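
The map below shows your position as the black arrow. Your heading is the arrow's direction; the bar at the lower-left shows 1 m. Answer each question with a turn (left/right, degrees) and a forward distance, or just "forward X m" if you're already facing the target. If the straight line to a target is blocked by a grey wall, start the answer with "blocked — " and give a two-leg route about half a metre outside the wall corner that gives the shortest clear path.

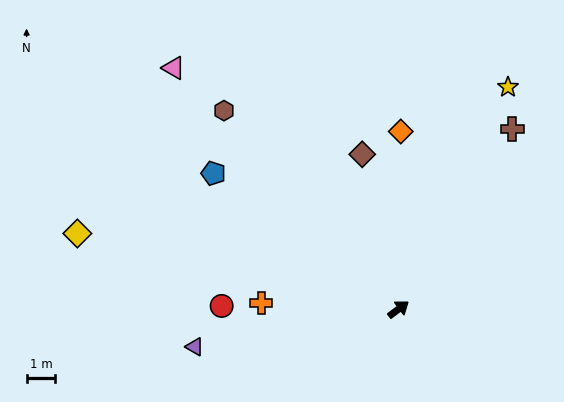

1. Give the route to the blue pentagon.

turn left 107°, forward 8.0 m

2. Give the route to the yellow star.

turn left 27°, forward 8.6 m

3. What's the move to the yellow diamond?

turn left 130°, forward 11.5 m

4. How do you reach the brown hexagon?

turn left 94°, forward 9.2 m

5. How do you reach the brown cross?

turn left 21°, forward 7.4 m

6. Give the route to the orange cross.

turn left 140°, forward 4.8 m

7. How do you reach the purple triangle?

turn left 154°, forward 7.2 m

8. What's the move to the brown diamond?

turn left 66°, forward 5.5 m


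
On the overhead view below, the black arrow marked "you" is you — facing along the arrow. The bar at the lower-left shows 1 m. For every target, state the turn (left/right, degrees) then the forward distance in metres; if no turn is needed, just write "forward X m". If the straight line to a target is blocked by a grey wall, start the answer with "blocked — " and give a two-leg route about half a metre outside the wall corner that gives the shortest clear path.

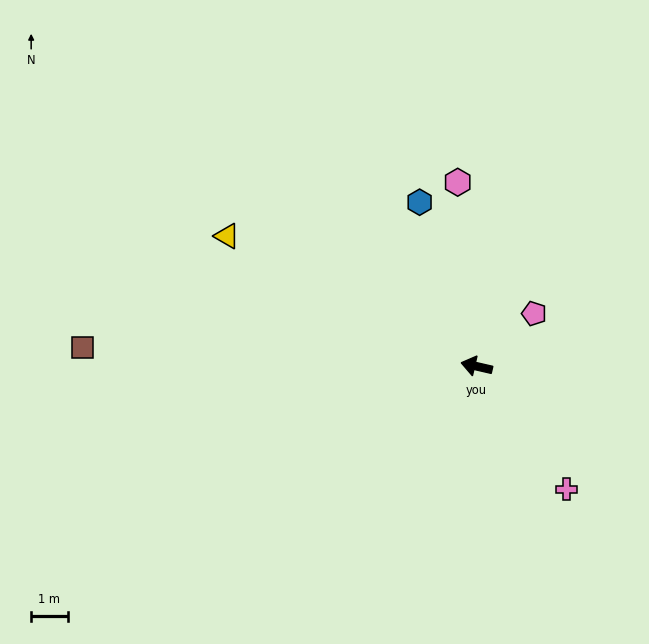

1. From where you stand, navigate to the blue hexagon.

turn right 58°, forward 4.8 m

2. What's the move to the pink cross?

turn left 139°, forward 4.2 m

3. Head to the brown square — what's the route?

turn left 10°, forward 10.8 m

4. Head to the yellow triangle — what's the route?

turn right 15°, forward 7.7 m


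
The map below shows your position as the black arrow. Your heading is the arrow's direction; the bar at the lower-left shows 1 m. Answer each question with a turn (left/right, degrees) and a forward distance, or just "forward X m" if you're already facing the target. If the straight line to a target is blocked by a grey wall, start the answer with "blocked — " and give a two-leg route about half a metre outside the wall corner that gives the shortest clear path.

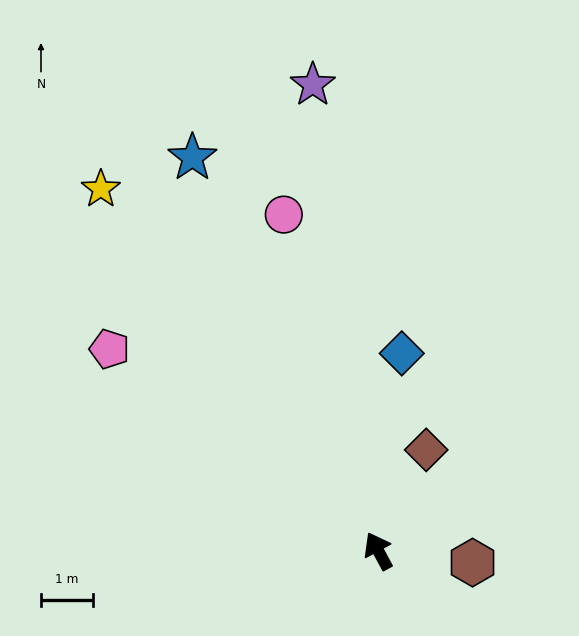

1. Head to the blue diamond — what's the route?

turn right 35°, forward 3.8 m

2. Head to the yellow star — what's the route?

turn left 9°, forward 8.7 m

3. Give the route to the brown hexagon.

turn right 125°, forward 1.8 m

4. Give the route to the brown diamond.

turn right 54°, forward 2.1 m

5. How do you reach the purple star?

turn right 20°, forward 9.0 m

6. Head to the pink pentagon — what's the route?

turn left 25°, forward 6.4 m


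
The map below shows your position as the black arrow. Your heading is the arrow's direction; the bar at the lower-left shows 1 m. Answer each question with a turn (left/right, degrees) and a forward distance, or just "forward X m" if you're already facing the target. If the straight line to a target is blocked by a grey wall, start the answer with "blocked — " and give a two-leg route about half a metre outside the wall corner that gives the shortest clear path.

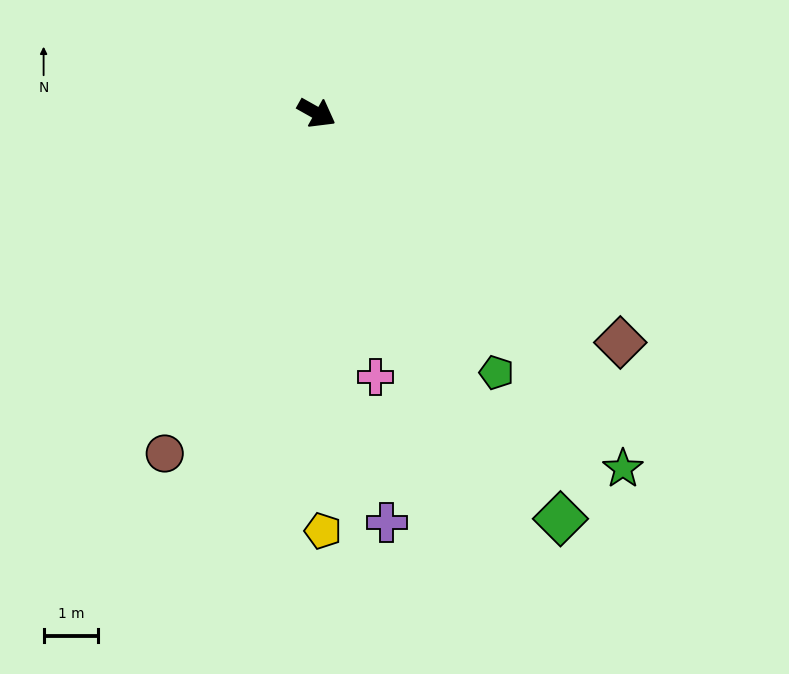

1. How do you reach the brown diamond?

turn right 8°, forward 7.0 m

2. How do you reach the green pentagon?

turn right 26°, forward 5.8 m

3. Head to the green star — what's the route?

turn right 20°, forward 8.6 m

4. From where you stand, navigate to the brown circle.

turn right 85°, forward 6.9 m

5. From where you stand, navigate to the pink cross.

turn right 48°, forward 5.0 m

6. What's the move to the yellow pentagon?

turn right 60°, forward 7.7 m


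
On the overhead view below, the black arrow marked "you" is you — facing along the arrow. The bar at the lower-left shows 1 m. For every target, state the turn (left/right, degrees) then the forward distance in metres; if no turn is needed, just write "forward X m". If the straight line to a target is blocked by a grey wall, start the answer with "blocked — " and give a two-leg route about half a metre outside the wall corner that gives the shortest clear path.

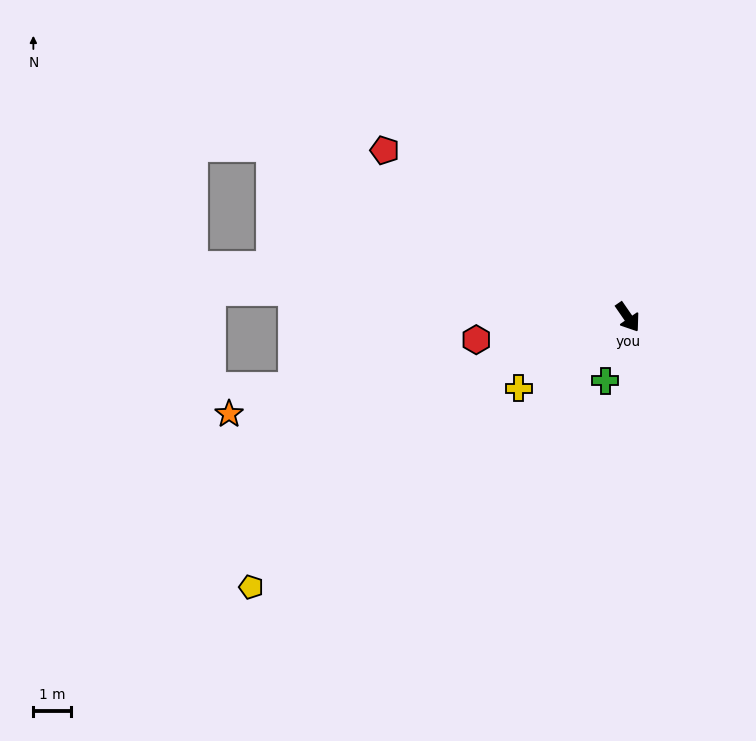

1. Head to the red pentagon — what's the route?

turn right 159°, forward 7.9 m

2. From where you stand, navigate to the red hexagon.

turn right 116°, forward 4.1 m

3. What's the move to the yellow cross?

turn right 92°, forward 3.5 m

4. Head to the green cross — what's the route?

turn right 54°, forward 1.8 m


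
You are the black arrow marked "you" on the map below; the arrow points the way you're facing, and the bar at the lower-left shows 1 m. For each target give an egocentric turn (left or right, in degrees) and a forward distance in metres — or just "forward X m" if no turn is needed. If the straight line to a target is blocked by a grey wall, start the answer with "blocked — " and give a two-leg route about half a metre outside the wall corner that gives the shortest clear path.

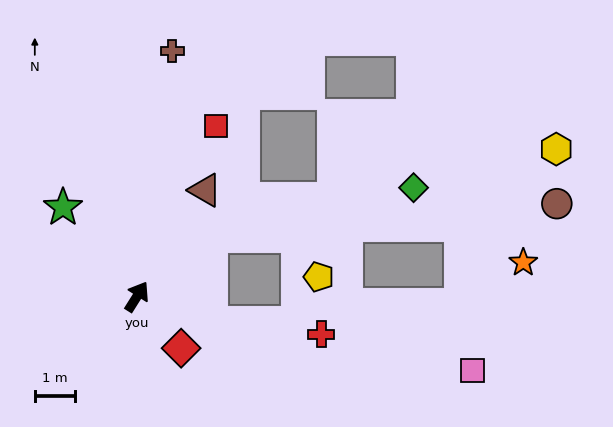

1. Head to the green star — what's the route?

turn left 72°, forward 2.9 m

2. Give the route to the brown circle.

blocked — turn right 19°, forward 2.4 m, then turn right 34°, forward 8.6 m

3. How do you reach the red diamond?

turn right 107°, forward 1.7 m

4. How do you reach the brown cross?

turn left 24°, forward 6.2 m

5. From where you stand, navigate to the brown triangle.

forward 3.1 m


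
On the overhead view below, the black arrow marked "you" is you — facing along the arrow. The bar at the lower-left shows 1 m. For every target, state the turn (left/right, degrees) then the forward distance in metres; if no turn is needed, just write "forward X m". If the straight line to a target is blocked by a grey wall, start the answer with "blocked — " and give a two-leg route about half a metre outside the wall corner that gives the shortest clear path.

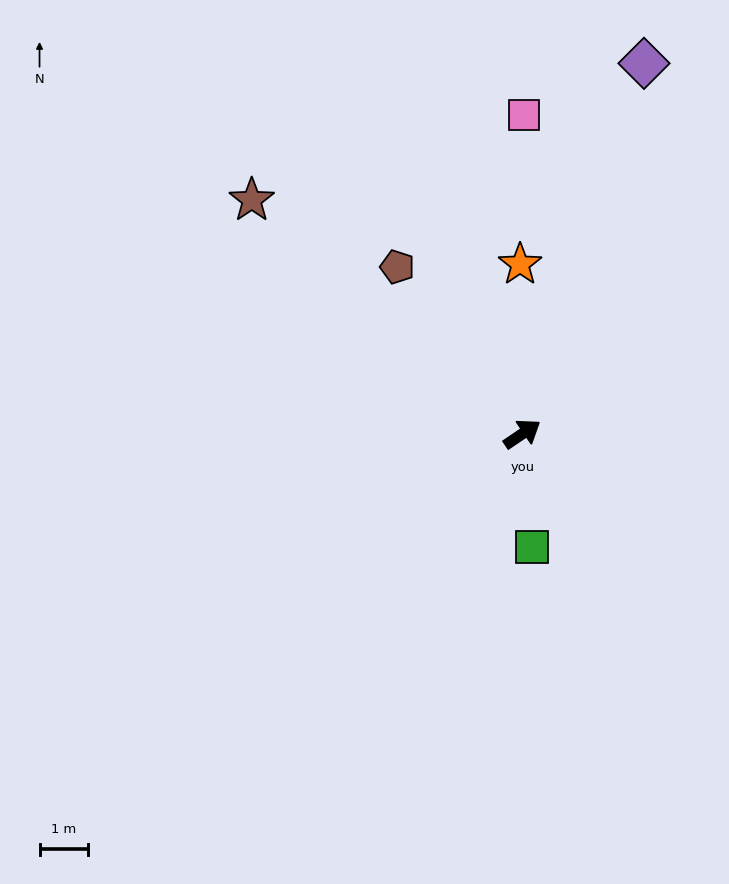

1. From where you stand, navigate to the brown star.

turn left 105°, forward 7.4 m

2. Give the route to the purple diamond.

turn left 38°, forward 8.0 m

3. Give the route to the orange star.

turn left 57°, forward 3.5 m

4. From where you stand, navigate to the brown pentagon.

turn left 93°, forward 4.3 m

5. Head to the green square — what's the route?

turn right 119°, forward 2.3 m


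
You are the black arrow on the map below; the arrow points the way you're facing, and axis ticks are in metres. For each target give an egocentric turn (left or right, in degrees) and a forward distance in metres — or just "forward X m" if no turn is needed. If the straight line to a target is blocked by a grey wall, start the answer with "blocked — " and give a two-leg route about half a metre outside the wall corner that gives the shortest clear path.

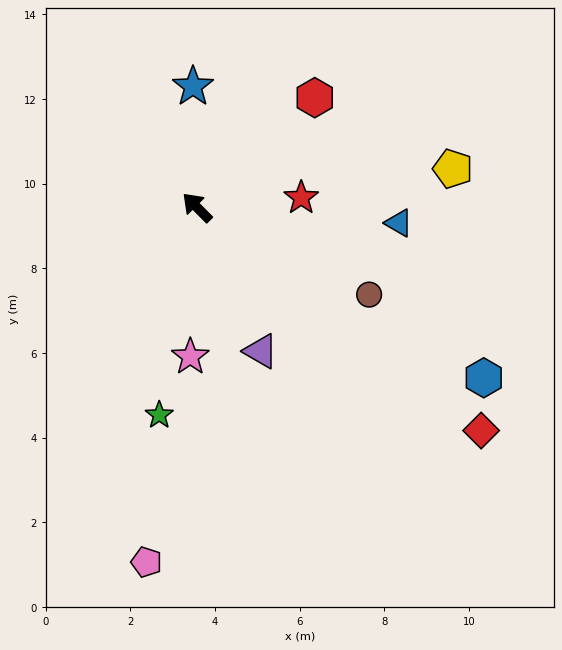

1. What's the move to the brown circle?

turn right 162°, forward 4.6 m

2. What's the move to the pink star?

turn left 133°, forward 3.5 m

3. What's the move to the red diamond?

turn right 173°, forward 8.5 m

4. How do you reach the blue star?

turn right 43°, forward 2.9 m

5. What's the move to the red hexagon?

turn right 92°, forward 3.8 m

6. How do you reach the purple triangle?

turn left 159°, forward 3.7 m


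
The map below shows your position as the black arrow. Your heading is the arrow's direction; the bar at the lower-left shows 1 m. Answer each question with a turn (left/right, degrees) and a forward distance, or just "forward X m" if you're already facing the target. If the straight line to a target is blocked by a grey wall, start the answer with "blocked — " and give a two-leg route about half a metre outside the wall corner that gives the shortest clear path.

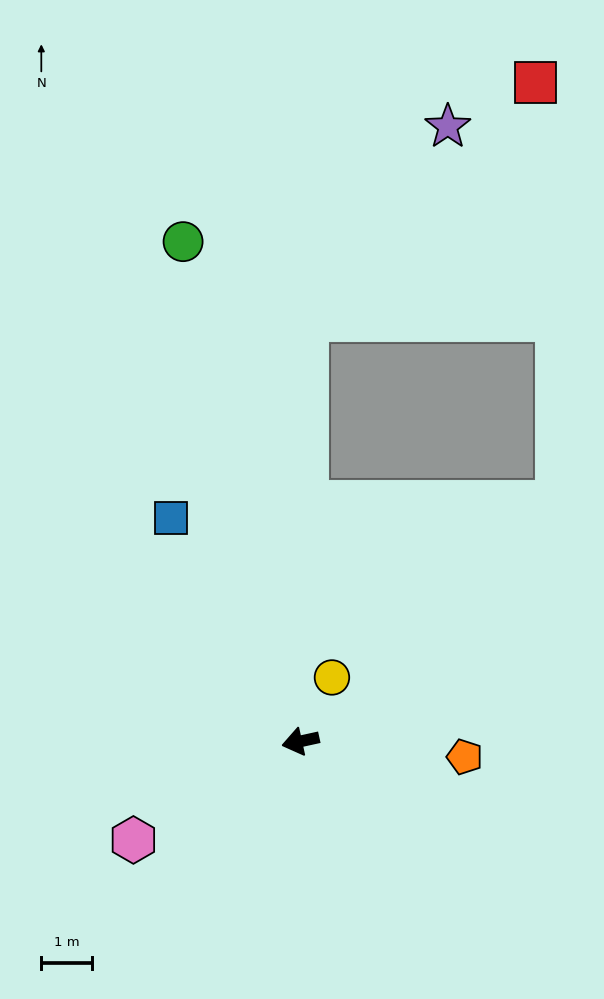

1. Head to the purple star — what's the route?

blocked — turn right 103°, forward 8.2 m, then turn right 35°, forward 4.7 m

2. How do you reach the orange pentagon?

turn left 162°, forward 3.2 m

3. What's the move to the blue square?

turn right 72°, forward 5.0 m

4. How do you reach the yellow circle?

turn right 129°, forward 1.4 m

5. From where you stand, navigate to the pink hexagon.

turn left 18°, forward 3.8 m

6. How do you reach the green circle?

turn right 89°, forward 10.0 m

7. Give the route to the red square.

blocked — turn right 103°, forward 8.2 m, then turn right 43°, forward 6.4 m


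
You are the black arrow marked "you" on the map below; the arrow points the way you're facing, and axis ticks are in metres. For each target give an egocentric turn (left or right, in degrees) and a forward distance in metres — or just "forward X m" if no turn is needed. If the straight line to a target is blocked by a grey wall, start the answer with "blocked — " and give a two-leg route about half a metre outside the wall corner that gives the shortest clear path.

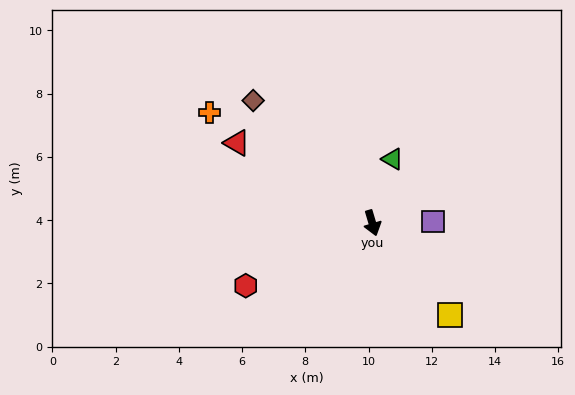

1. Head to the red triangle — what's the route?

turn right 137°, forward 5.0 m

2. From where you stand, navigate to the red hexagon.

turn right 80°, forward 4.5 m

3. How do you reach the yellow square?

turn left 24°, forward 3.8 m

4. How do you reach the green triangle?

turn left 146°, forward 2.1 m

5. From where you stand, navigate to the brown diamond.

turn right 152°, forward 5.4 m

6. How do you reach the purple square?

turn left 75°, forward 1.9 m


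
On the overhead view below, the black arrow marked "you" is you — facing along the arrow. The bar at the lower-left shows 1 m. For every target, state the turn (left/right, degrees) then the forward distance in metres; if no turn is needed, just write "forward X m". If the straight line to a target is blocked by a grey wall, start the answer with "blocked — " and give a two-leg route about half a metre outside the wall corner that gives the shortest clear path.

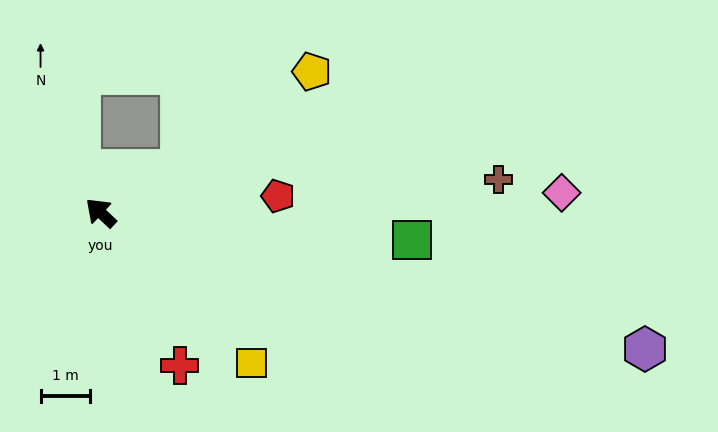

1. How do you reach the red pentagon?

turn right 131°, forward 3.6 m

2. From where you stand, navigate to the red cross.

turn left 161°, forward 3.5 m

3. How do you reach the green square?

turn right 142°, forward 6.4 m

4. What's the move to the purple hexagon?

turn right 151°, forward 11.4 m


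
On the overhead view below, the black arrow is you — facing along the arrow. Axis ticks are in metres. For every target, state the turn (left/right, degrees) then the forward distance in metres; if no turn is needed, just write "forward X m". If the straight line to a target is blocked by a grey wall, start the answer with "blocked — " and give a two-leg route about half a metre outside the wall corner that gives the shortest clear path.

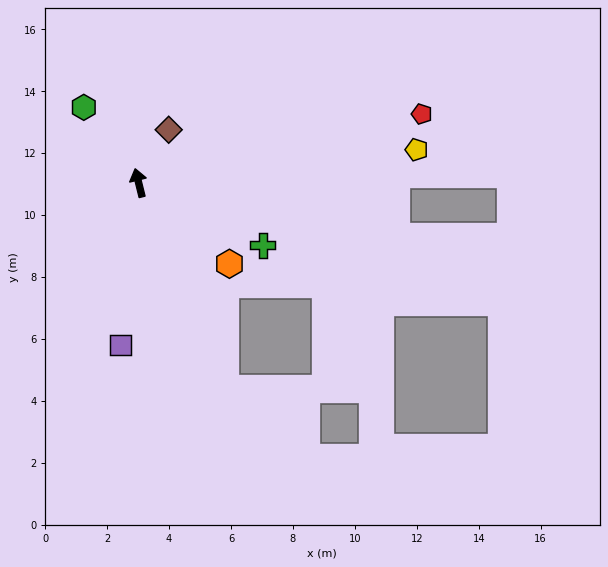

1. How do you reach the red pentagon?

turn right 90°, forward 9.4 m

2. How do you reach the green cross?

turn right 131°, forward 4.5 m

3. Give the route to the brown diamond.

turn right 43°, forward 2.0 m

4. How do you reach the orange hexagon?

turn right 146°, forward 3.9 m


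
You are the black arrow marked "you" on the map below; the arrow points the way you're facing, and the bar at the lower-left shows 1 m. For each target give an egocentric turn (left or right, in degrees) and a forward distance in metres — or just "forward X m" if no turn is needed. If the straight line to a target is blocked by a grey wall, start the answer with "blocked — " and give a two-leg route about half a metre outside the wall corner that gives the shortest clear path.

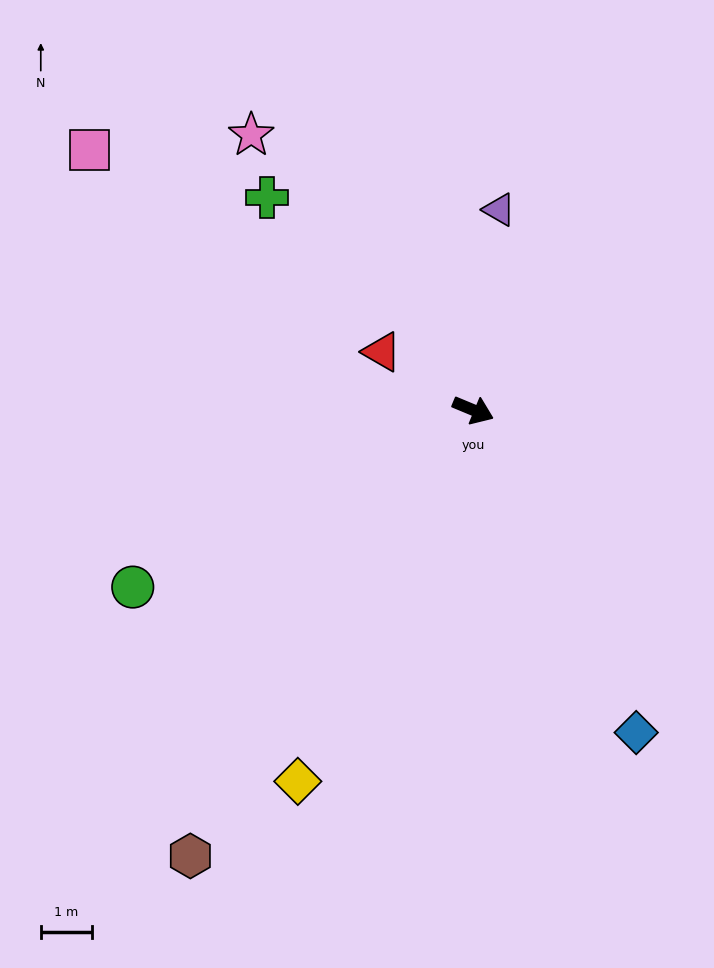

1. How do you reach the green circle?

turn right 130°, forward 7.5 m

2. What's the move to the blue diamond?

turn right 41°, forward 7.1 m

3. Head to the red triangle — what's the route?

turn left 170°, forward 2.1 m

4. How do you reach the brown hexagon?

turn right 100°, forward 10.3 m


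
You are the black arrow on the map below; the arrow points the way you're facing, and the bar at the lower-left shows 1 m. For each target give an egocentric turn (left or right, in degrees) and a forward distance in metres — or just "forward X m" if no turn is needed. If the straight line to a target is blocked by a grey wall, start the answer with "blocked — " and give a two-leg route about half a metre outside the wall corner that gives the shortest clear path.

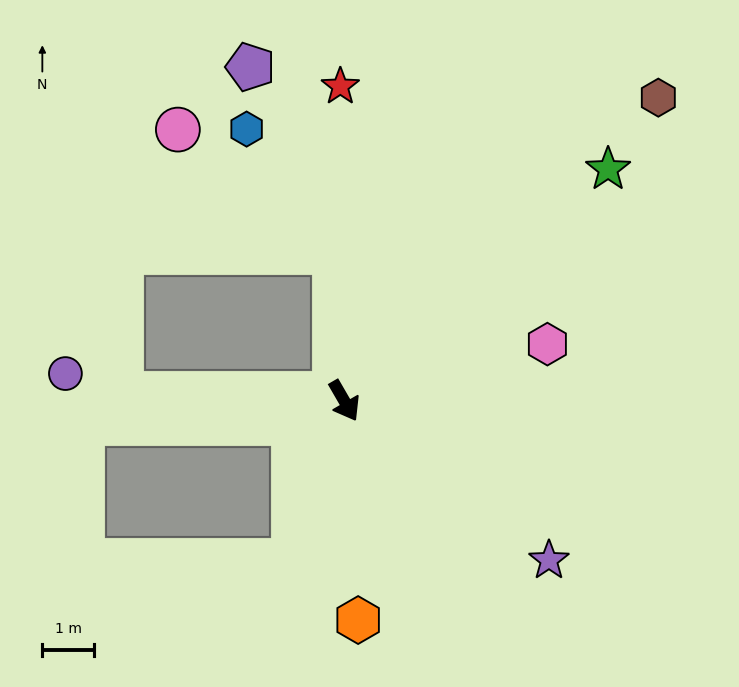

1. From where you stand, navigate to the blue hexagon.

blocked — turn left 154°, forward 2.9 m, then turn left 31°, forward 2.9 m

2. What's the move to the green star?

turn left 101°, forward 6.8 m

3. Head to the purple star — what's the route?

turn left 22°, forward 5.0 m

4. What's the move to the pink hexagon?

turn left 76°, forward 4.1 m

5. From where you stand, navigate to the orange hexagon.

turn right 26°, forward 4.2 m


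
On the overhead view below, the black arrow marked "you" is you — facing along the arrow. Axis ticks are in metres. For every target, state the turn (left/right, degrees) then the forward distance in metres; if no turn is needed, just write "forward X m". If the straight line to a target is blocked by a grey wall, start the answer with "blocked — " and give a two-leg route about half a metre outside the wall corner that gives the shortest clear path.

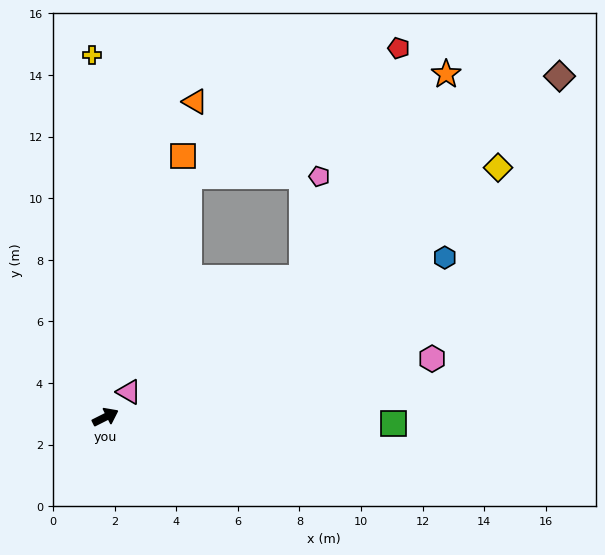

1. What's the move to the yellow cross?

turn left 65°, forward 11.8 m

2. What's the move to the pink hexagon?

turn right 17°, forward 10.8 m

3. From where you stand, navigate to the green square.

turn right 28°, forward 9.4 m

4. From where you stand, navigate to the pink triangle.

turn left 20°, forward 1.1 m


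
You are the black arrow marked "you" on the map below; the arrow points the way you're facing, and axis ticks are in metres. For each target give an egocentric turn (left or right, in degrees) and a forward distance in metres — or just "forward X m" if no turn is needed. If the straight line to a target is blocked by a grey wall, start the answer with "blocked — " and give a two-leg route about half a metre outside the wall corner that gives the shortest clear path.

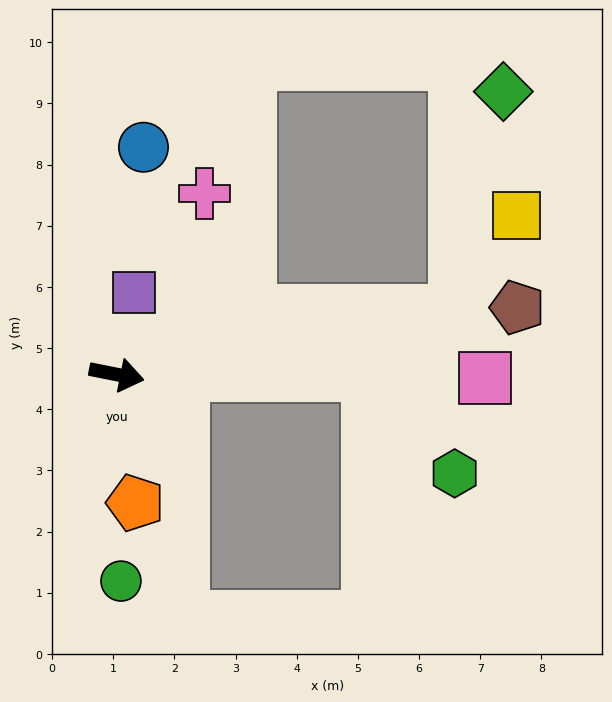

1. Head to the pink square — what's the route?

turn left 11°, forward 6.0 m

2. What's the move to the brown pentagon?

turn left 21°, forward 6.6 m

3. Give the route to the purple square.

turn left 89°, forward 1.4 m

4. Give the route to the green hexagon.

blocked — turn left 11°, forward 4.1 m, then turn right 48°, forward 2.1 m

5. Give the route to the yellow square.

blocked — turn left 22°, forward 5.6 m, then turn left 46°, forward 1.8 m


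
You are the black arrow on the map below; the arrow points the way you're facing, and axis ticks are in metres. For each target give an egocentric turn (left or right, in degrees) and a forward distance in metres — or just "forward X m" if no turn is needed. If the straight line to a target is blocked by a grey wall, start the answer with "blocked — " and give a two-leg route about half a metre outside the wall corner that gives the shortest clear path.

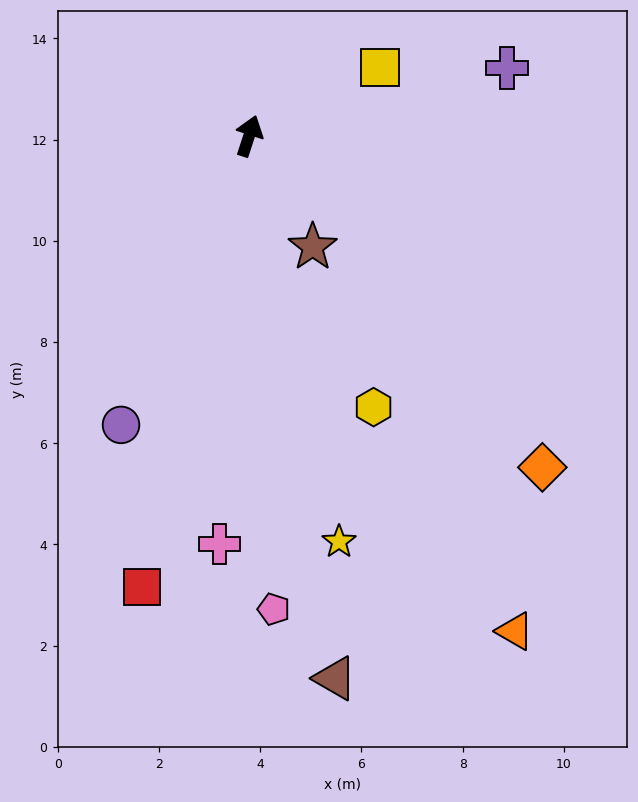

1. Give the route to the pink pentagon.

turn right 159°, forward 9.4 m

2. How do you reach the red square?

turn right 175°, forward 9.2 m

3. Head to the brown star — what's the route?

turn right 132°, forward 2.5 m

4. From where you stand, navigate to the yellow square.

turn right 44°, forward 2.9 m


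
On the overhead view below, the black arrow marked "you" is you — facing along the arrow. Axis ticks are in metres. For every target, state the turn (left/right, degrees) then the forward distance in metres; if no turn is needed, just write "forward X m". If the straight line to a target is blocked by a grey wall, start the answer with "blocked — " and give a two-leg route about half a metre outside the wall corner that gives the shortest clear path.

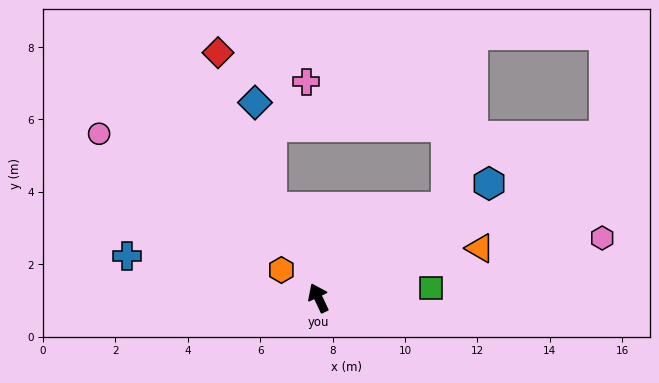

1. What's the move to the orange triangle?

turn right 98°, forward 4.7 m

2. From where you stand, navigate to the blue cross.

turn left 52°, forward 5.4 m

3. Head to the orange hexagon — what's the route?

turn left 28°, forward 1.3 m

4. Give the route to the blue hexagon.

turn right 81°, forward 5.7 m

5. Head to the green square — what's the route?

turn right 110°, forward 3.1 m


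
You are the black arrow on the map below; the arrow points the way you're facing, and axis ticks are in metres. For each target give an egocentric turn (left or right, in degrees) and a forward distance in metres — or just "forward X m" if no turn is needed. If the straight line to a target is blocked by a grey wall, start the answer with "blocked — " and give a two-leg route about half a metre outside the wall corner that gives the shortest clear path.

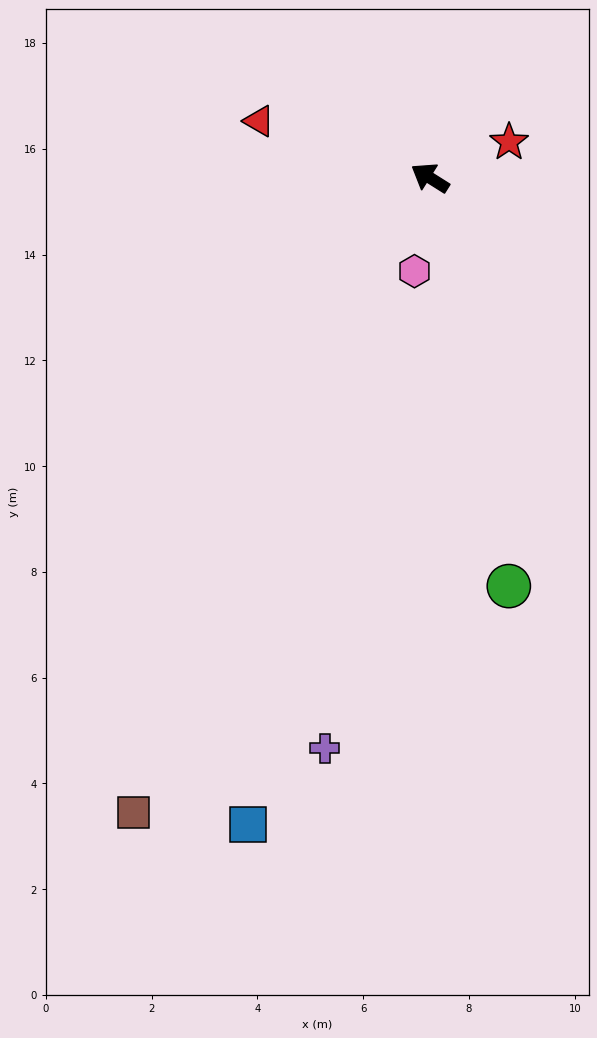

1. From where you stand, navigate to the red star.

turn right 123°, forward 1.6 m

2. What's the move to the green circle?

turn left 133°, forward 7.9 m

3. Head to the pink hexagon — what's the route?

turn left 113°, forward 1.8 m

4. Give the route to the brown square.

turn left 97°, forward 13.2 m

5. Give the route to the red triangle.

turn left 14°, forward 3.4 m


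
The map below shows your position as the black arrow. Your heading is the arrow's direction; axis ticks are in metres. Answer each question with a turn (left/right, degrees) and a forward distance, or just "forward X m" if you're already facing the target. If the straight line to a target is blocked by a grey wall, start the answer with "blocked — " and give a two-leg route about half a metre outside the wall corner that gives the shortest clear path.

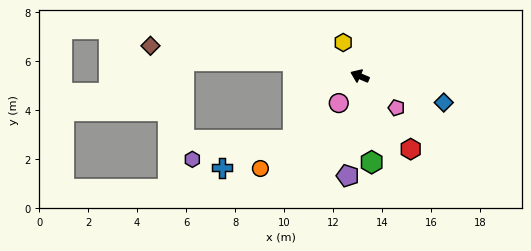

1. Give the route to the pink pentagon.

turn left 162°, forward 2.0 m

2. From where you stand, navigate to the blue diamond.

turn right 174°, forward 3.6 m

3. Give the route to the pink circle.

turn left 75°, forward 1.4 m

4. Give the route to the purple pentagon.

turn left 106°, forward 4.1 m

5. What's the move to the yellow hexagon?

turn right 41°, forward 1.5 m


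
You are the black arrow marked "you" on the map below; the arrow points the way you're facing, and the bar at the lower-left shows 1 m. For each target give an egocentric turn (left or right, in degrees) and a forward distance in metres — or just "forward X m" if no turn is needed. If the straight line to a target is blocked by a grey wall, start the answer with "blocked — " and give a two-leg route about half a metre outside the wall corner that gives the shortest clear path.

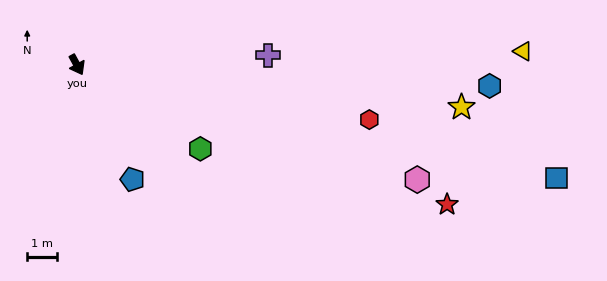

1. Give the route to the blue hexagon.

turn left 58°, forward 13.8 m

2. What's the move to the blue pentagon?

turn right 3°, forward 4.2 m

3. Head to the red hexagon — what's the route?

turn left 51°, forward 9.9 m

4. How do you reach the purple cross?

turn left 64°, forward 6.4 m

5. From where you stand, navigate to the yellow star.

turn left 55°, forward 12.9 m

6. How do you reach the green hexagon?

turn left 27°, forward 5.0 m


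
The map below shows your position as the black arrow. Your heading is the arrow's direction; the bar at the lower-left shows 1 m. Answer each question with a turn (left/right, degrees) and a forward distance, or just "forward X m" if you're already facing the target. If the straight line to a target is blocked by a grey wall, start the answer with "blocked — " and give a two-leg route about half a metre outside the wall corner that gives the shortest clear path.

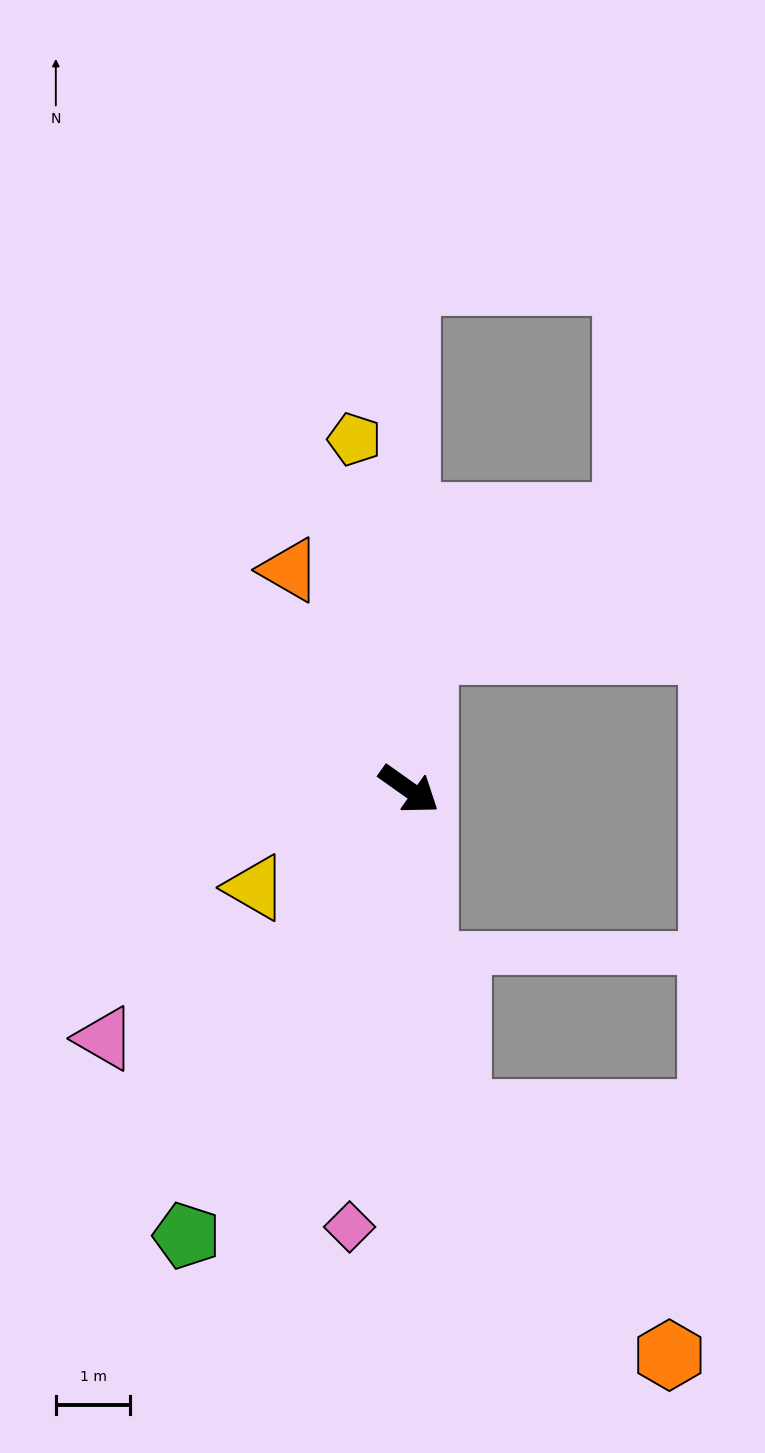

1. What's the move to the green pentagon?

turn right 81°, forward 6.7 m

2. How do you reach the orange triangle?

turn left 154°, forward 3.4 m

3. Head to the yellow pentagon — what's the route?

turn left 134°, forward 4.8 m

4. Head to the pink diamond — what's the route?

turn right 62°, forward 5.9 m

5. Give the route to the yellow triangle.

turn right 112°, forward 2.5 m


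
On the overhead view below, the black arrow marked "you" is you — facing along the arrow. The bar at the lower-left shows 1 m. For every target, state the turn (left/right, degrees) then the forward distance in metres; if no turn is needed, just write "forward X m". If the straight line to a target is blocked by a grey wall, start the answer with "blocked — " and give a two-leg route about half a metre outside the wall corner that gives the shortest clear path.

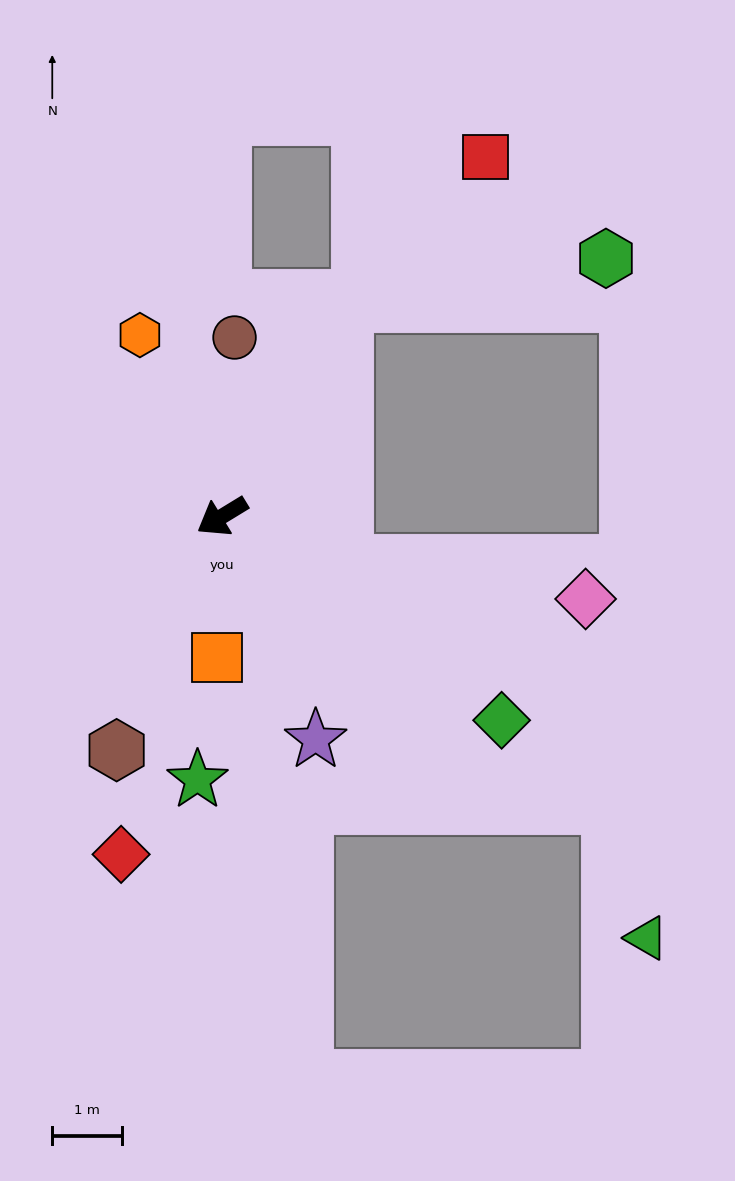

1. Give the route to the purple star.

turn left 81°, forward 3.5 m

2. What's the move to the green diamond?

turn left 112°, forward 5.0 m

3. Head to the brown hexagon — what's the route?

turn left 34°, forward 3.7 m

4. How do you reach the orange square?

turn left 57°, forward 2.0 m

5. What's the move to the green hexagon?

blocked — turn right 151°, forward 3.5 m, then turn right 51°, forward 3.8 m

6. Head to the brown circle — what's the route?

turn right 125°, forward 2.6 m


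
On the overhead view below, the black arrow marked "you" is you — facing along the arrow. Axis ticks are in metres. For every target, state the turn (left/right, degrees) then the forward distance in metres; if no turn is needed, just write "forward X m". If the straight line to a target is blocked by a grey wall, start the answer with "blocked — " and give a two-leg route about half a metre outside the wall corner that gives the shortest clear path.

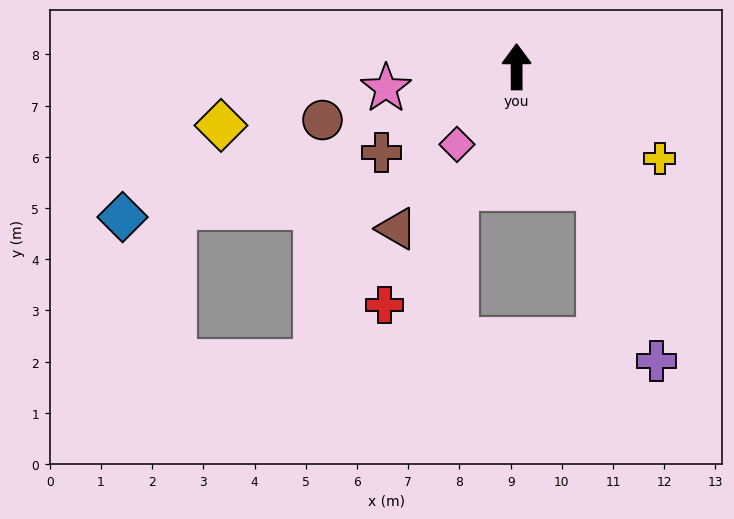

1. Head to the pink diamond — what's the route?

turn left 142°, forward 1.9 m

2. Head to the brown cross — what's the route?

turn left 122°, forward 3.1 m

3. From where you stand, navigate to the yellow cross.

turn right 123°, forward 3.3 m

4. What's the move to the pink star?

turn left 99°, forward 2.6 m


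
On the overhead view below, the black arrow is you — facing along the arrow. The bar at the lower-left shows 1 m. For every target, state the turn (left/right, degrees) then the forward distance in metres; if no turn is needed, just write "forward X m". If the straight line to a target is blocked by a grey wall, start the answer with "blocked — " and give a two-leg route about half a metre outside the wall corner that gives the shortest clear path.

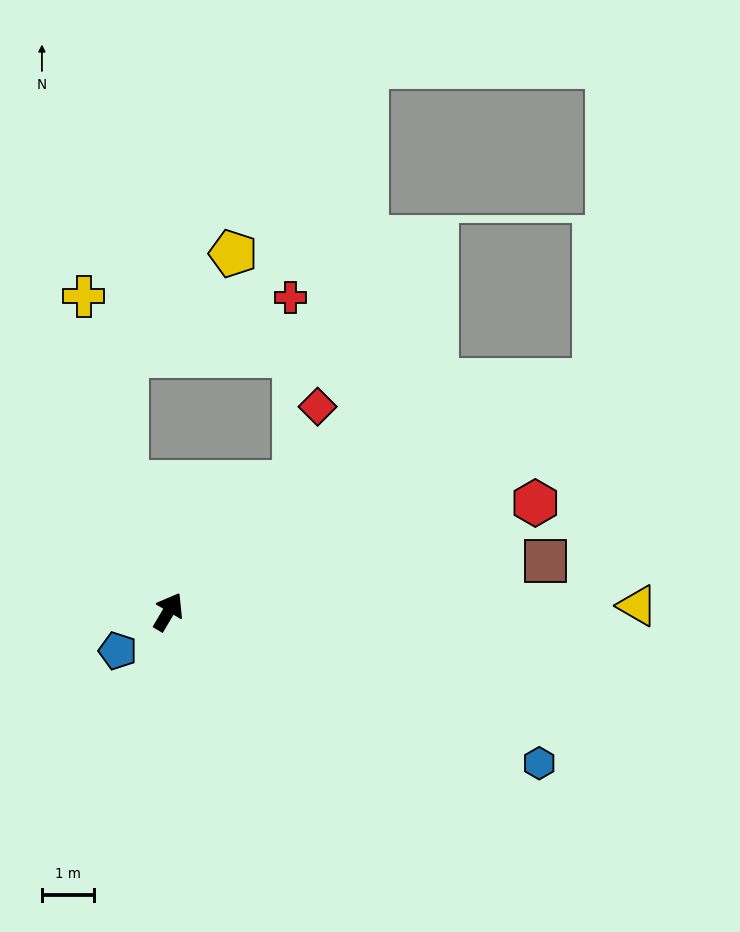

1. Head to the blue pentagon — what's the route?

turn left 158°, forward 1.2 m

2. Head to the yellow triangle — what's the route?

turn right 59°, forward 9.1 m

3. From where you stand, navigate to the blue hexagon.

turn right 82°, forward 7.7 m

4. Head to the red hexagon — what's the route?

turn right 43°, forward 7.4 m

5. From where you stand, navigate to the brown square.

turn right 52°, forward 7.3 m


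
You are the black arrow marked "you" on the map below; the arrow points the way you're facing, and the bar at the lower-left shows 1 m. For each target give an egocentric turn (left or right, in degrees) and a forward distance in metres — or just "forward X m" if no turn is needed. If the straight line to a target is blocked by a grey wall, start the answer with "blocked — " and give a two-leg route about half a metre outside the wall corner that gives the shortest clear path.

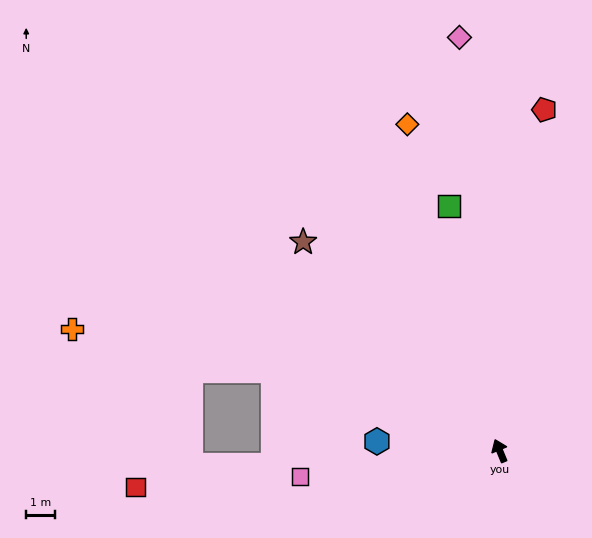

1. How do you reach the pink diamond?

turn right 17°, forward 14.3 m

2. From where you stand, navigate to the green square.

turn right 11°, forward 8.6 m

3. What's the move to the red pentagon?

turn right 30°, forward 11.9 m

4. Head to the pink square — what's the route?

turn left 75°, forward 6.9 m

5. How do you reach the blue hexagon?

turn left 63°, forward 4.3 m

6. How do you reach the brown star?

turn left 21°, forward 9.9 m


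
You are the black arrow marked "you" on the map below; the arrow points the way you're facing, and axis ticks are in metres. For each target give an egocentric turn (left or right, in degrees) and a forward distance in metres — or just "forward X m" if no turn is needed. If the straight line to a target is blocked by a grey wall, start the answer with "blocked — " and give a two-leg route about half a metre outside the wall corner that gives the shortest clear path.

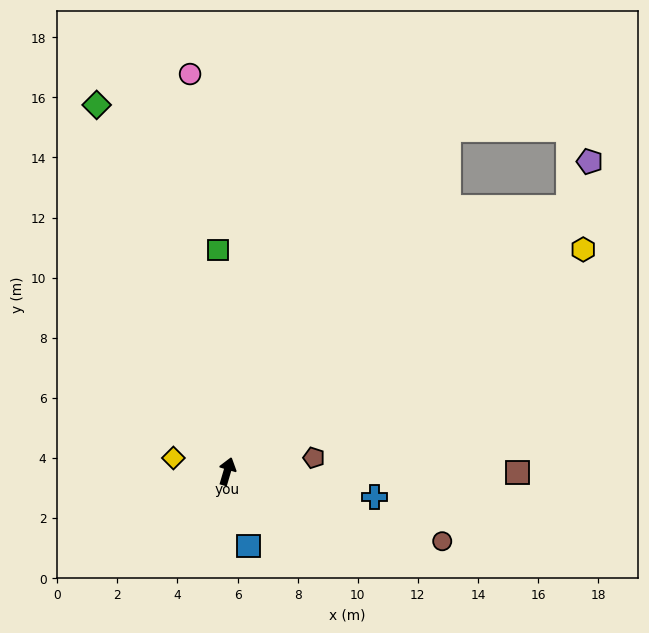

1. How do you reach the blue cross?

turn right 83°, forward 5.0 m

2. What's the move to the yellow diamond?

turn left 93°, forward 1.8 m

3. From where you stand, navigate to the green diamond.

turn left 36°, forward 12.9 m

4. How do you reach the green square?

turn left 19°, forward 7.4 m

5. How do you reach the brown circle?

turn right 92°, forward 7.5 m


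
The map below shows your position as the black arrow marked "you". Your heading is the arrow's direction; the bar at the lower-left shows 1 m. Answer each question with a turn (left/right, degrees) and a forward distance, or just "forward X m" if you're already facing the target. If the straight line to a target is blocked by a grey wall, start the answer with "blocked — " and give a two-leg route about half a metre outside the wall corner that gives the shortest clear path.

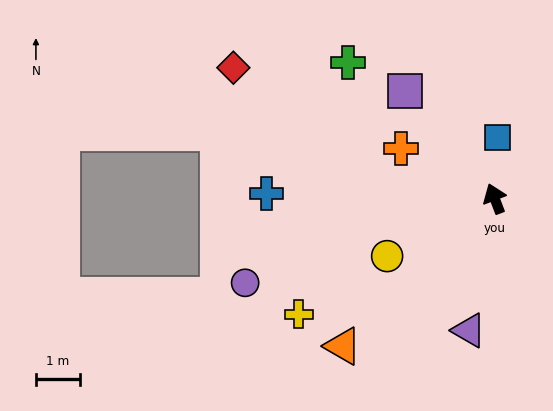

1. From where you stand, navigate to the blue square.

turn right 24°, forward 1.4 m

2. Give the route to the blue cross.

turn left 68°, forward 5.2 m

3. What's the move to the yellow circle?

turn left 97°, forward 2.8 m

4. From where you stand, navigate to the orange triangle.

turn left 113°, forward 4.8 m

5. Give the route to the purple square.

turn left 19°, forward 3.2 m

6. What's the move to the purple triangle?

turn left 148°, forward 3.1 m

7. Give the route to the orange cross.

turn left 41°, forward 2.4 m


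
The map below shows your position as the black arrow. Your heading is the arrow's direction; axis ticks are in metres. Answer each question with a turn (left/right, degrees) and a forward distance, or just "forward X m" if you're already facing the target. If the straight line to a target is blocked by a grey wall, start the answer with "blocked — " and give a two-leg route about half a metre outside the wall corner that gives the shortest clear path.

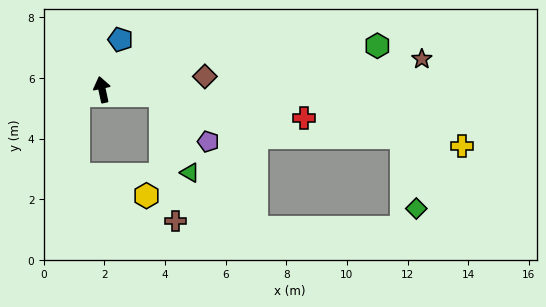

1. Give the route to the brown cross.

blocked — turn right 107°, forward 2.0 m, then turn right 79°, forward 4.2 m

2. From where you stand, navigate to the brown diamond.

turn right 95°, forward 3.4 m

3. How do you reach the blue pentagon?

turn right 32°, forward 1.8 m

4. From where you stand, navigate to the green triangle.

blocked — turn right 107°, forward 2.0 m, then turn right 65°, forward 2.8 m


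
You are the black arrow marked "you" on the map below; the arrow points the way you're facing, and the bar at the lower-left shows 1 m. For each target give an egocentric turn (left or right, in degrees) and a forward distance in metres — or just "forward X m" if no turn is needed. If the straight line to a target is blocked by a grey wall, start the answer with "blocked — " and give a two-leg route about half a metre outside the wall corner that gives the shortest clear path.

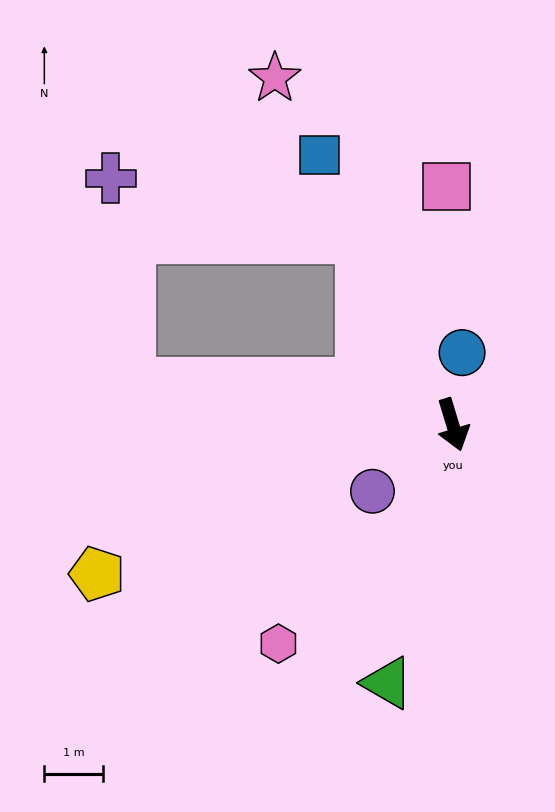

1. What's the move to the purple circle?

turn right 67°, forward 1.8 m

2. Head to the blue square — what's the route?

turn right 171°, forward 5.1 m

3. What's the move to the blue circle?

turn left 156°, forward 1.2 m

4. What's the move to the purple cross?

blocked — turn right 171°, forward 3.5 m, then turn left 51°, forward 4.4 m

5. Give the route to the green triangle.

turn right 31°, forward 4.5 m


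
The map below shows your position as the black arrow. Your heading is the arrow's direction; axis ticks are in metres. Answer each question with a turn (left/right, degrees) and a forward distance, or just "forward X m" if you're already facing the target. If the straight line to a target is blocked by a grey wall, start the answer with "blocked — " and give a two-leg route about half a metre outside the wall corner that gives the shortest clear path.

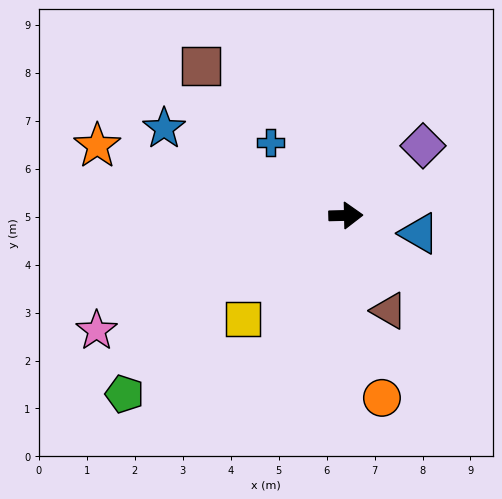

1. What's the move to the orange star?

turn left 163°, forward 5.4 m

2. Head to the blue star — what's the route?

turn left 153°, forward 4.2 m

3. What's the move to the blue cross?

turn left 135°, forward 2.2 m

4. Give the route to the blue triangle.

turn right 15°, forward 1.6 m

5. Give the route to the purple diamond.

turn left 41°, forward 2.2 m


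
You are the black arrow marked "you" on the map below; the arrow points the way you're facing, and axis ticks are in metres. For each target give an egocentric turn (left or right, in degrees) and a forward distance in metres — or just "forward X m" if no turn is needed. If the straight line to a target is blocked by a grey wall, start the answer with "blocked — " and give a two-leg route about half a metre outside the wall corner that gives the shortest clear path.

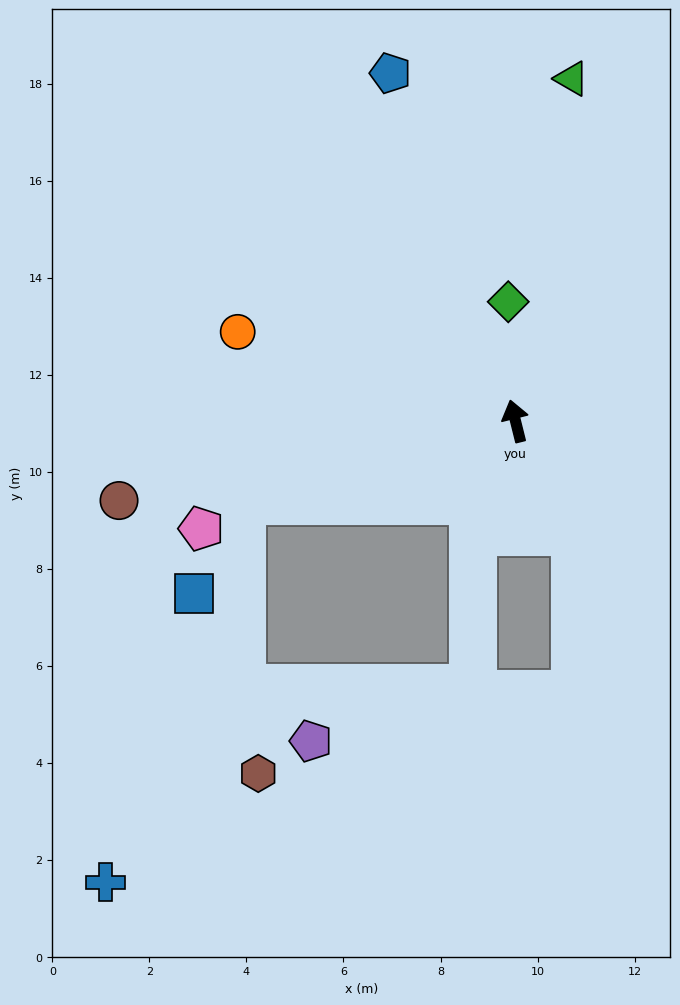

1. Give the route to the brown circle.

turn left 87°, forward 8.3 m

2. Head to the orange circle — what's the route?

turn left 58°, forward 6.0 m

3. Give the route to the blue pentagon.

turn left 6°, forward 7.6 m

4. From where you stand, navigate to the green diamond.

turn right 11°, forward 2.5 m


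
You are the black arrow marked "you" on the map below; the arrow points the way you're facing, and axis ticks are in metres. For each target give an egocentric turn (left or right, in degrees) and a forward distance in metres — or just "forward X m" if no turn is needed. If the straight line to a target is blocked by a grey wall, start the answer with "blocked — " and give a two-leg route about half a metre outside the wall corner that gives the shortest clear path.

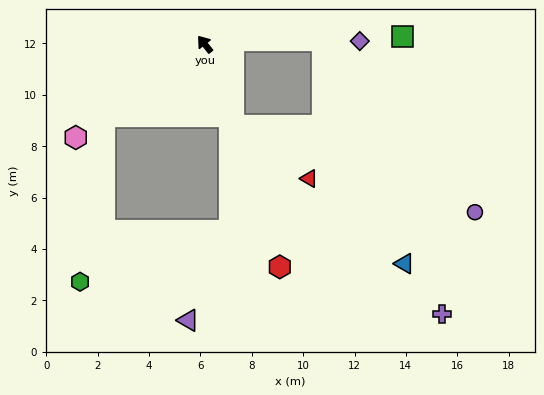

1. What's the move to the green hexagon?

blocked — turn left 88°, forward 4.8 m, then turn left 45°, forward 6.5 m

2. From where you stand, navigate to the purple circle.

blocked — turn left 161°, forward 3.4 m, then turn left 51°, forward 10.0 m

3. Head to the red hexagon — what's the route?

turn left 160°, forward 9.1 m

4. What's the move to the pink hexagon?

turn left 87°, forward 6.2 m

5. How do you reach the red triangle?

blocked — turn left 161°, forward 3.4 m, then turn left 36°, forward 3.6 m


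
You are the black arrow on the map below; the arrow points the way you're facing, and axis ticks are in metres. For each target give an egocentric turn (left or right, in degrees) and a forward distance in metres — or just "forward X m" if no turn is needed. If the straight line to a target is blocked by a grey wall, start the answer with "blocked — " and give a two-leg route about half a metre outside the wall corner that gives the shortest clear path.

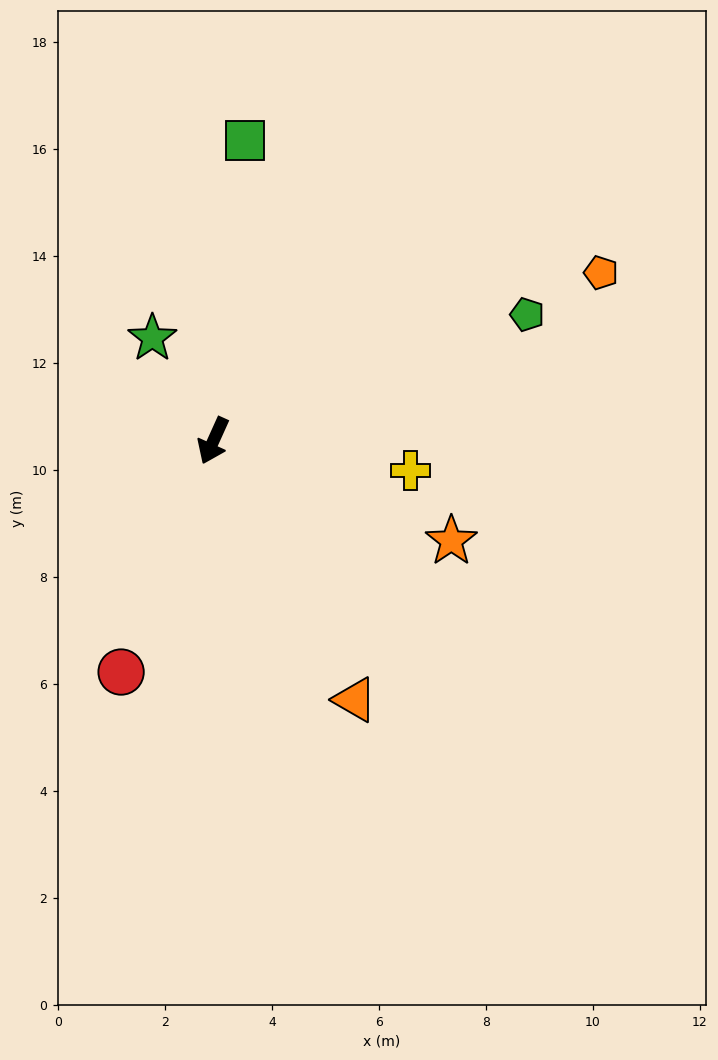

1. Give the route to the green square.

turn right 162°, forward 5.6 m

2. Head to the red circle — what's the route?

turn left 3°, forward 4.7 m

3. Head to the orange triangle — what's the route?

turn left 53°, forward 5.5 m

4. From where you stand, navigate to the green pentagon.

turn left 136°, forward 6.3 m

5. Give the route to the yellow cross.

turn left 106°, forward 3.7 m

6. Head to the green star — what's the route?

turn right 125°, forward 2.2 m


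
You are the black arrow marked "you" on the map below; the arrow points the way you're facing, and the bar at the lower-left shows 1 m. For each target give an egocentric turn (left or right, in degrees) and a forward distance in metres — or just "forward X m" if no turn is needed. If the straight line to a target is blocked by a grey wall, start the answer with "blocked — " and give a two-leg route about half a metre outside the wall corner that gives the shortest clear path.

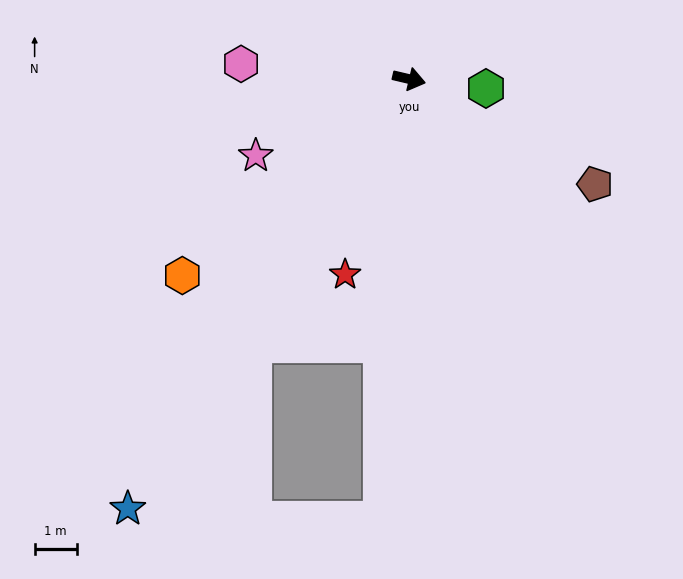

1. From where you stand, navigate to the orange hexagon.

turn right 126°, forward 7.1 m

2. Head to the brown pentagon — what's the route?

turn right 16°, forward 5.1 m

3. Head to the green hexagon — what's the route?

turn left 6°, forward 1.8 m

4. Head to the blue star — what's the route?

turn right 110°, forward 12.2 m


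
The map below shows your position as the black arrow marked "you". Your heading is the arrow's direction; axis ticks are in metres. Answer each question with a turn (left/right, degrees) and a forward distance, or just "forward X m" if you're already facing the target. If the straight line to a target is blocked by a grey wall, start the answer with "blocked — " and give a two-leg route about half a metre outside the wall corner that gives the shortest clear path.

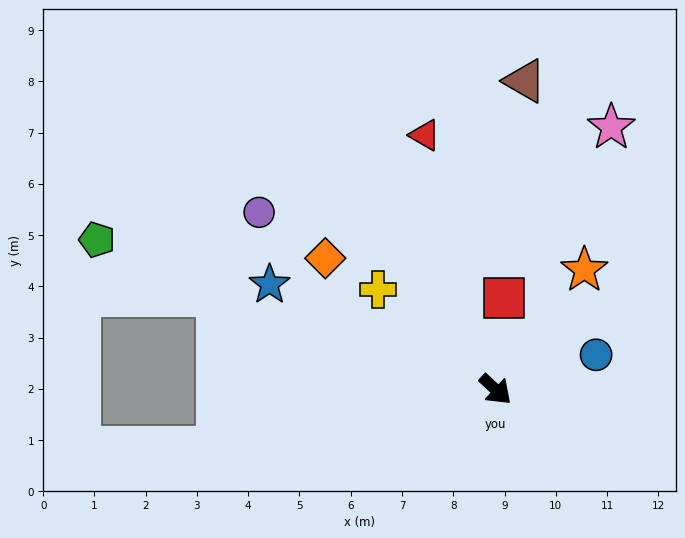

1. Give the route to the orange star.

turn left 96°, forward 2.9 m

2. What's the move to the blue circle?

turn left 62°, forward 2.1 m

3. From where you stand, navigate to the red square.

turn left 128°, forward 1.8 m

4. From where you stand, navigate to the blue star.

turn right 162°, forward 4.9 m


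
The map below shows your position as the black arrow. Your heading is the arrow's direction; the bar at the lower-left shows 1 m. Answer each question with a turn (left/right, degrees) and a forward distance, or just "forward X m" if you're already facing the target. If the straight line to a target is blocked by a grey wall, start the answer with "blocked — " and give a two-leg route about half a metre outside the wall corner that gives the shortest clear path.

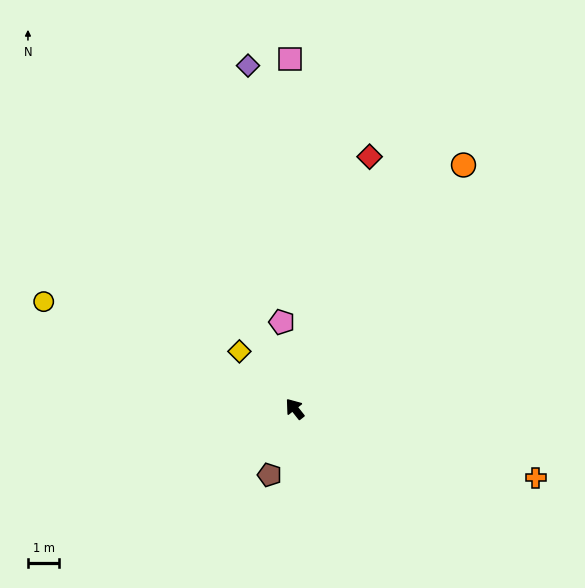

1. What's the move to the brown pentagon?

turn left 121°, forward 2.3 m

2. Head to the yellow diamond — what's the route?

turn left 6°, forward 2.6 m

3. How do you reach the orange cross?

turn right 144°, forward 8.0 m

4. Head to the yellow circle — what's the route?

turn left 29°, forward 8.8 m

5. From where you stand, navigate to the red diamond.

turn right 55°, forward 8.4 m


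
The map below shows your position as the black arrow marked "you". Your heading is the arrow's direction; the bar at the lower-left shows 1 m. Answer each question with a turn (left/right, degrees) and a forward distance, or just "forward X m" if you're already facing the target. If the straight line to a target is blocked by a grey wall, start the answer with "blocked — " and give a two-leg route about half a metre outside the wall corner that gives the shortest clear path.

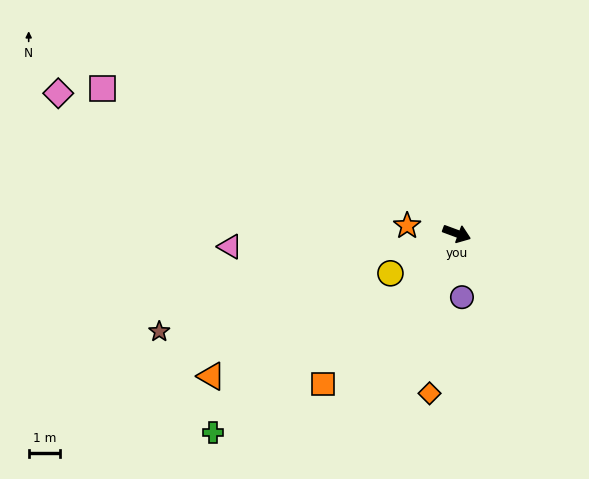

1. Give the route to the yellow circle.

turn right 129°, forward 2.4 m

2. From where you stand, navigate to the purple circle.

turn right 65°, forward 2.0 m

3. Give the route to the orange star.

turn right 169°, forward 1.6 m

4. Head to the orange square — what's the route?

turn right 111°, forward 6.4 m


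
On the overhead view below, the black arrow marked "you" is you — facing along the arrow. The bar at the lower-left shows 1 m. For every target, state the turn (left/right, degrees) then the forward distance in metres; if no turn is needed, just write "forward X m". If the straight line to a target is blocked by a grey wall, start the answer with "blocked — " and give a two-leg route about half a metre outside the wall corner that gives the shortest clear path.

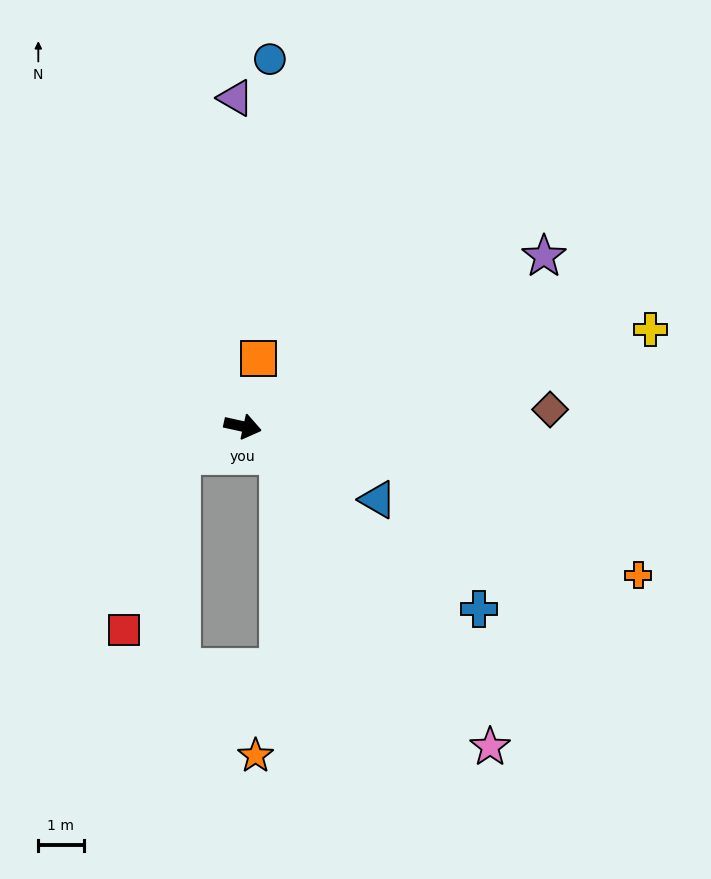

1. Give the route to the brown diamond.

turn left 16°, forward 6.8 m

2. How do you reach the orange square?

turn left 89°, forward 1.5 m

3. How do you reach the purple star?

turn left 42°, forward 7.6 m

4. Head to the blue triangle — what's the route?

turn right 16°, forward 3.4 m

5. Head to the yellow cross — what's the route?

turn left 26°, forward 9.3 m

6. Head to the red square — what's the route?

blocked — turn right 142°, forward 1.5 m, then turn left 46°, forward 4.1 m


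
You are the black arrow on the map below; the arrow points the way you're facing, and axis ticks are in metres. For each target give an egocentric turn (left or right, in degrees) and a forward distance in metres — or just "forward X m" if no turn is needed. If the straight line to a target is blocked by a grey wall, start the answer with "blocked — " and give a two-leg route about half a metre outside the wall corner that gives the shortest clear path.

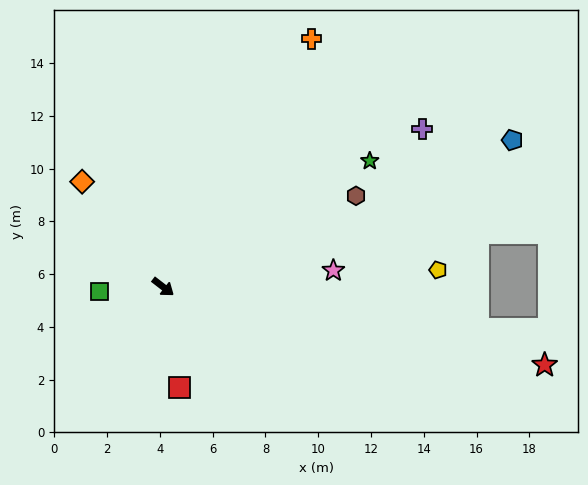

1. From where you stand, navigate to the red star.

turn left 26°, forward 14.8 m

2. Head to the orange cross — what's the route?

turn left 97°, forward 11.0 m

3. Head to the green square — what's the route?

turn right 138°, forward 2.4 m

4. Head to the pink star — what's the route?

turn left 43°, forward 6.5 m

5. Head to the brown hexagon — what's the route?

turn left 63°, forward 8.1 m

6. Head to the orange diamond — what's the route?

turn left 165°, forward 5.0 m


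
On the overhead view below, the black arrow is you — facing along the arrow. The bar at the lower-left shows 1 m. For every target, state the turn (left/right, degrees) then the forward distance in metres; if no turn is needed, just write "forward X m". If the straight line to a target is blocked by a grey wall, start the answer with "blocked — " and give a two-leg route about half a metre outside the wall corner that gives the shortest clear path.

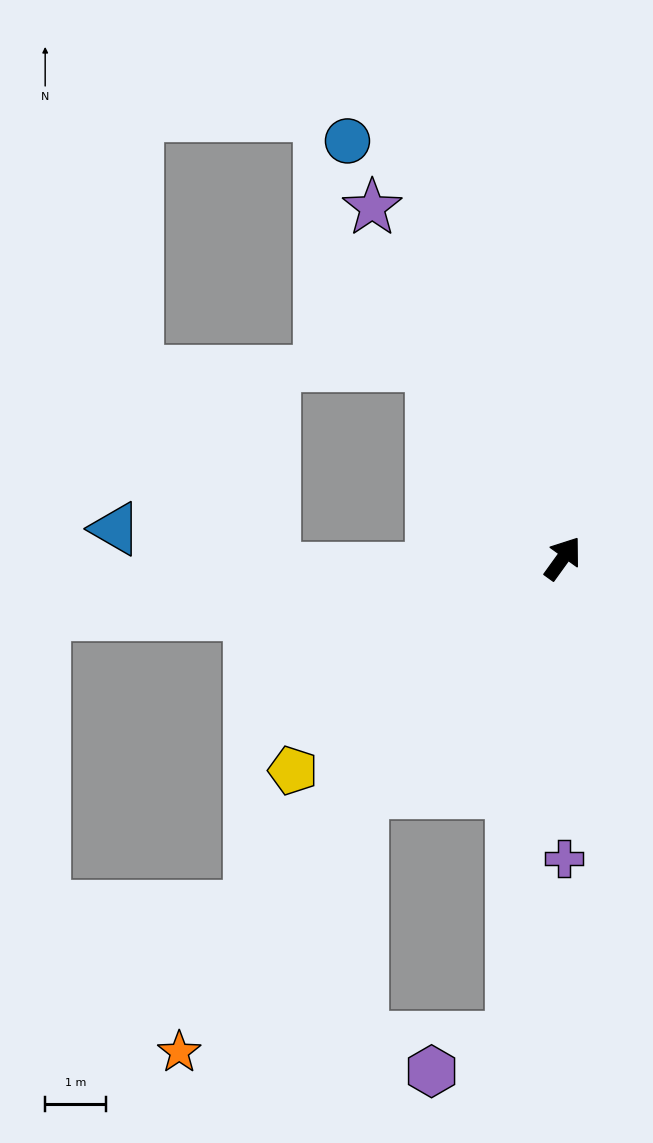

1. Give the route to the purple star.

turn left 64°, forward 6.6 m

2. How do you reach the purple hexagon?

blocked — turn right 150°, forward 8.0 m, then turn right 61°, forward 1.4 m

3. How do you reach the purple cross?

turn right 144°, forward 5.0 m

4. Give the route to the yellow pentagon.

turn left 164°, forward 5.7 m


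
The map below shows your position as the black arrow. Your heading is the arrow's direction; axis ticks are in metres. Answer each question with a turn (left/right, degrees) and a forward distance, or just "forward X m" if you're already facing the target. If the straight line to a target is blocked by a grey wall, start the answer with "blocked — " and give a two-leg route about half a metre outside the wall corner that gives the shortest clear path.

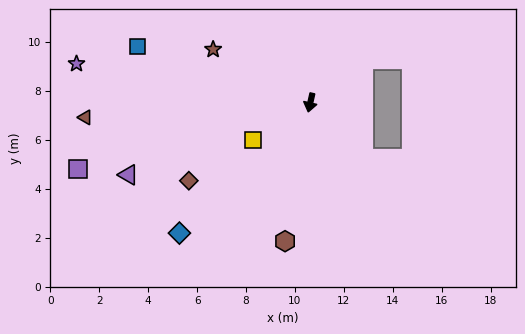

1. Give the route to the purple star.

turn right 87°, forward 9.7 m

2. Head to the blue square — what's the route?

turn right 96°, forward 7.4 m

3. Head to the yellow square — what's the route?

turn right 44°, forward 2.8 m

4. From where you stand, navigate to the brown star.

turn right 106°, forward 4.5 m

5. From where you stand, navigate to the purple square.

turn right 61°, forward 9.9 m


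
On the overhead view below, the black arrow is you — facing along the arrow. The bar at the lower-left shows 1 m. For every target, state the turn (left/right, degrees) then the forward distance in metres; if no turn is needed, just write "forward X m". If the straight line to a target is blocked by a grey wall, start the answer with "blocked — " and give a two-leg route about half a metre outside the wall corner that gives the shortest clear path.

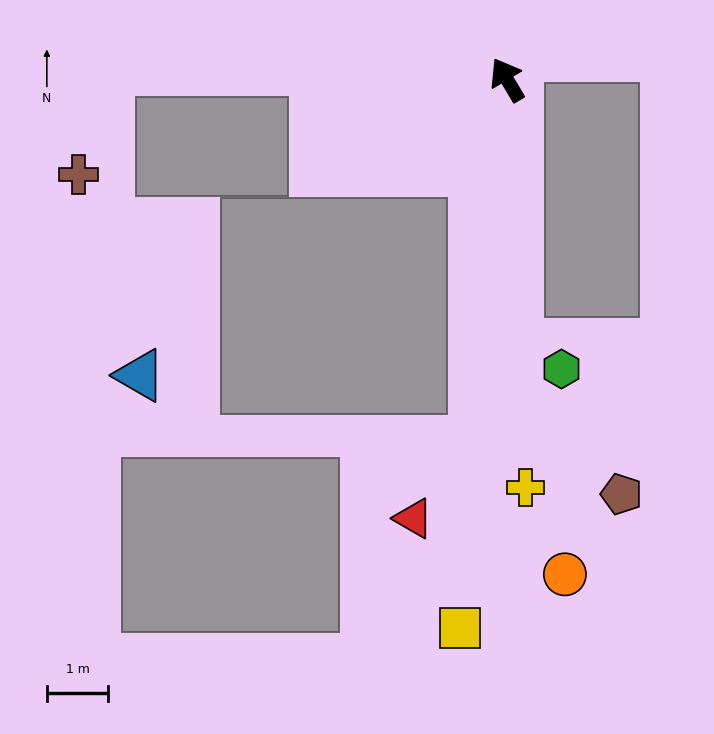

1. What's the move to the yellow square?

turn left 144°, forward 8.9 m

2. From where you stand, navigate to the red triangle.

blocked — turn left 144°, forward 5.9 m, then turn right 33°, forward 1.6 m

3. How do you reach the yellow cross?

turn left 152°, forward 6.6 m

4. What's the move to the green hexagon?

blocked — turn left 151°, forward 4.3 m, then turn left 60°, forward 0.8 m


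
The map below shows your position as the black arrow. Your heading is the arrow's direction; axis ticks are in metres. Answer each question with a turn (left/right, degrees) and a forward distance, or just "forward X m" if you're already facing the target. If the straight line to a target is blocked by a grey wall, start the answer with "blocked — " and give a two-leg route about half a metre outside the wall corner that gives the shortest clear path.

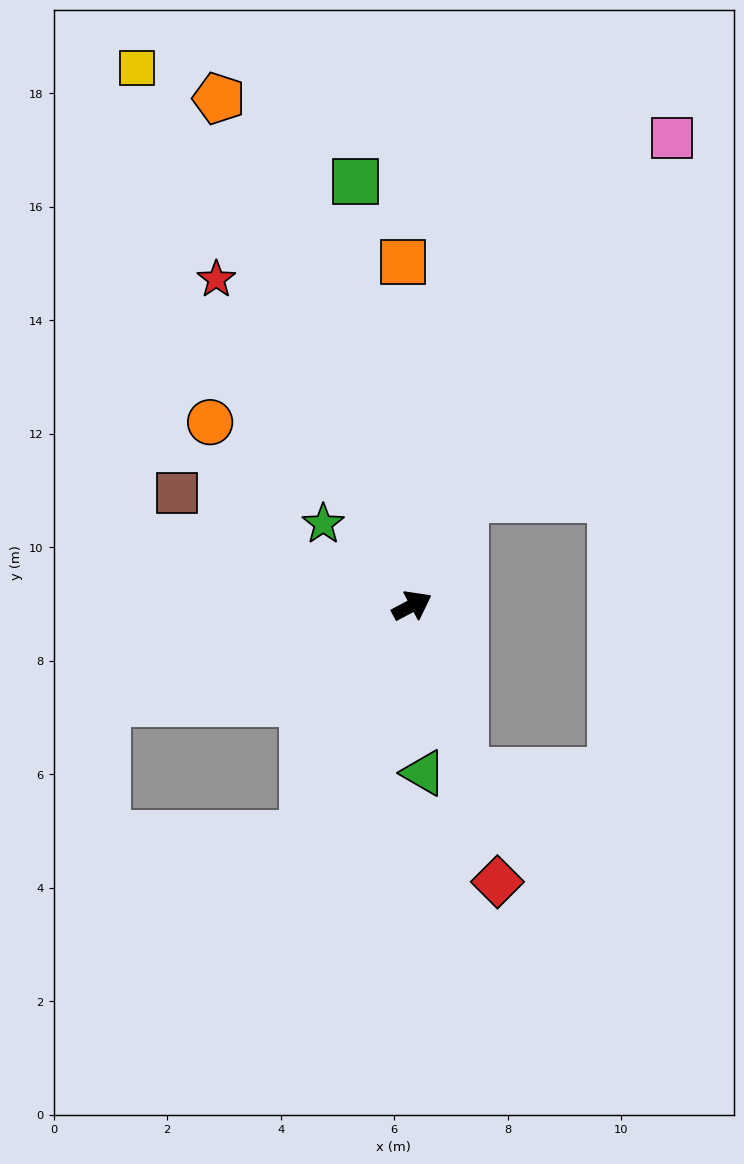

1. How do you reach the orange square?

turn left 64°, forward 6.1 m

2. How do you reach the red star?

turn left 93°, forward 6.7 m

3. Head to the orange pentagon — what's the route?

turn left 83°, forward 9.6 m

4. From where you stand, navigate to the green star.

turn left 110°, forward 2.1 m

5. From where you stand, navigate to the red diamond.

turn right 101°, forward 5.1 m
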